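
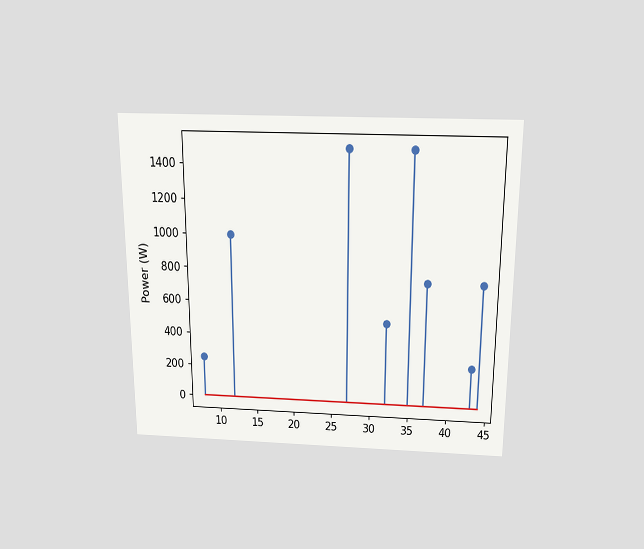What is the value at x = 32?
The chart is viewed slightly from above. The stem at x=32 reaches 500W.

500W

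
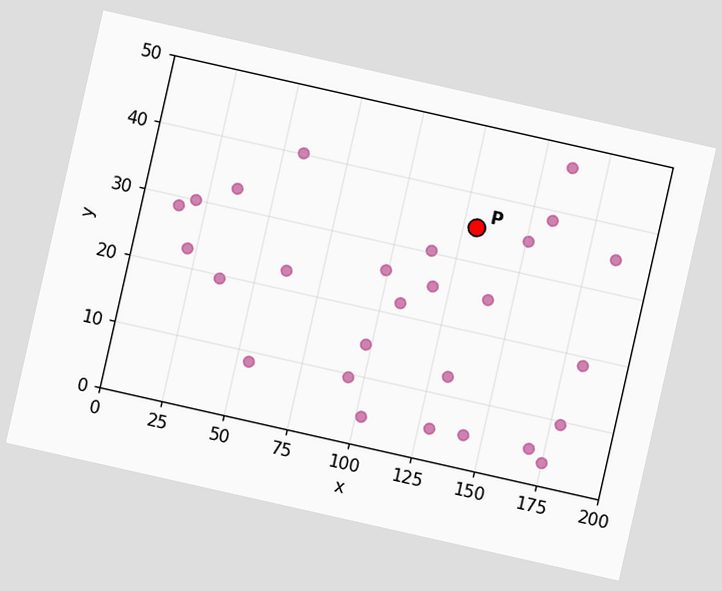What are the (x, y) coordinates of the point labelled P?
The chart is tilted about 13° clockwise. Following the gridlines from P to each axis, P sits at (130, 35).

(130, 35)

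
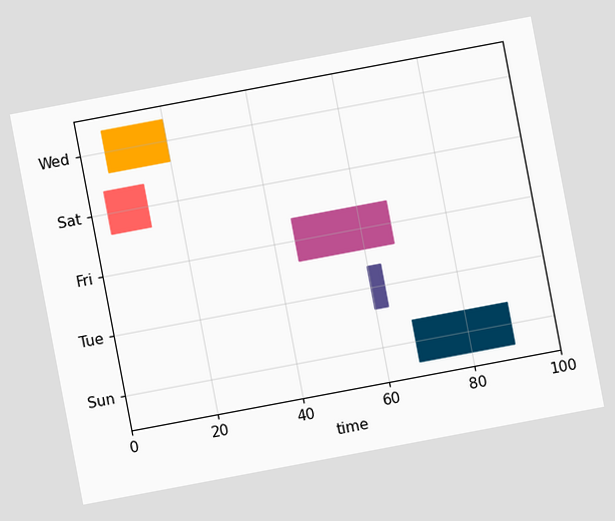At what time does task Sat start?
4

The chart is tilted about 11° counter-clockwise. The Sat bar begins at t=4.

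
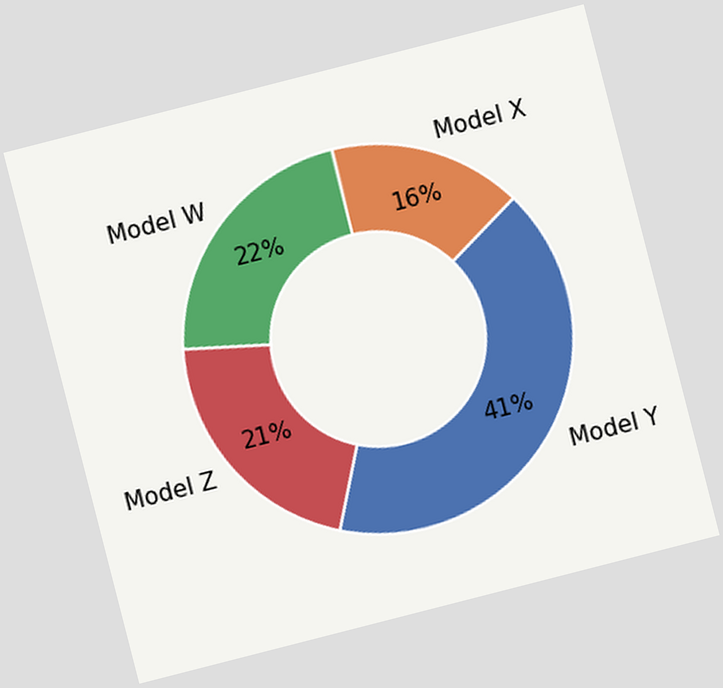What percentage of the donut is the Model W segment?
The chart is tilted about 14° counter-clockwise. The Model W segment takes up 22% of the ring.

22%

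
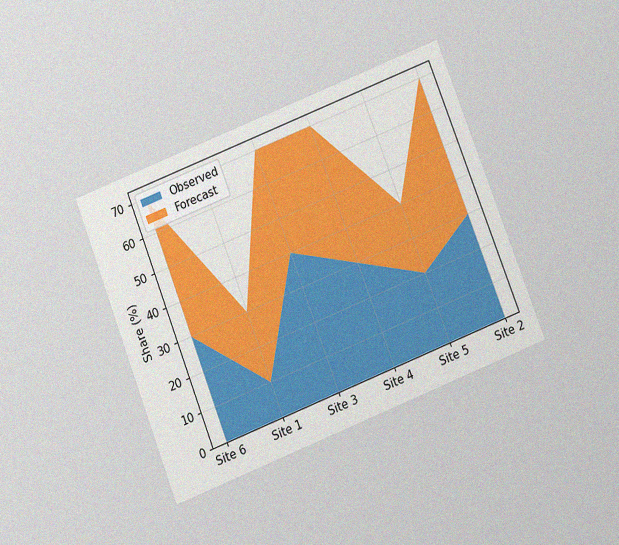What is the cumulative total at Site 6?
70%

The chart is tilted about 21° counter-clockwise and viewed slightly from below, with some photo noise. The stacked total at Site 6 reaches 70%.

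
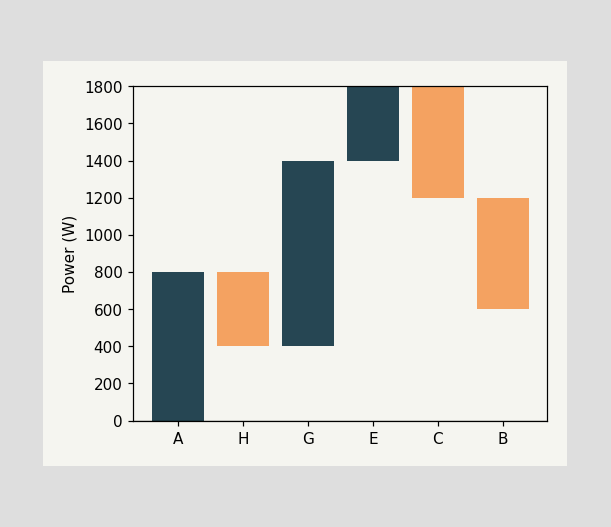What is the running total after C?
After C the running total reaches 1200W.

1200W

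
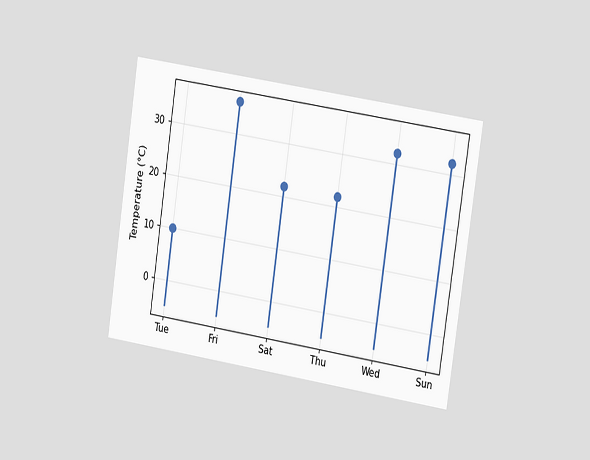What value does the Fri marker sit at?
The chart is tilted about 9° clockwise and viewed slightly from the right. The Fri marker sits at 36°C.

36°C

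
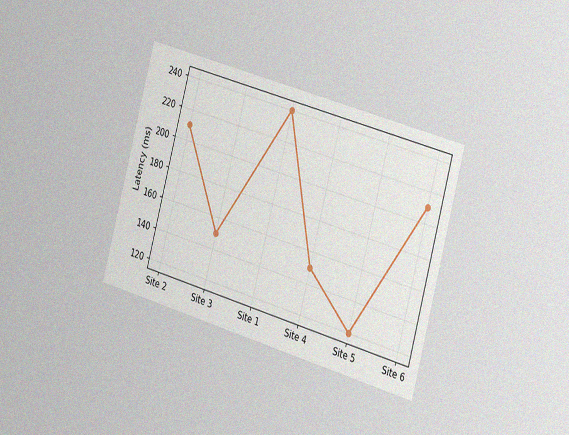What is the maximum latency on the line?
The chart is tilted about 16° clockwise and viewed slightly from the right, with some photo noise. The highest point is at Site 1, and reading across to the y-axis gives 240ms.

240ms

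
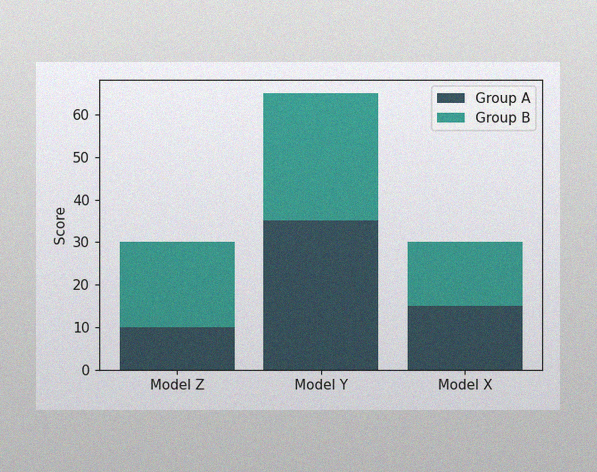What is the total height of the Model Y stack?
65

The image has some photo noise and uneven lighting. The Model Y stack's top reaches 65 on the y-axis.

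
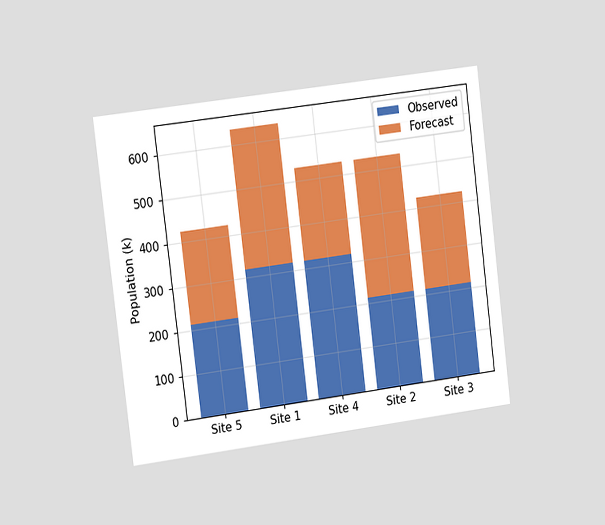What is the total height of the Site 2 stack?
The chart is tilted about 7° counter-clockwise and viewed slightly from the left. The Site 2 stack's top reaches 530k on the y-axis.

530k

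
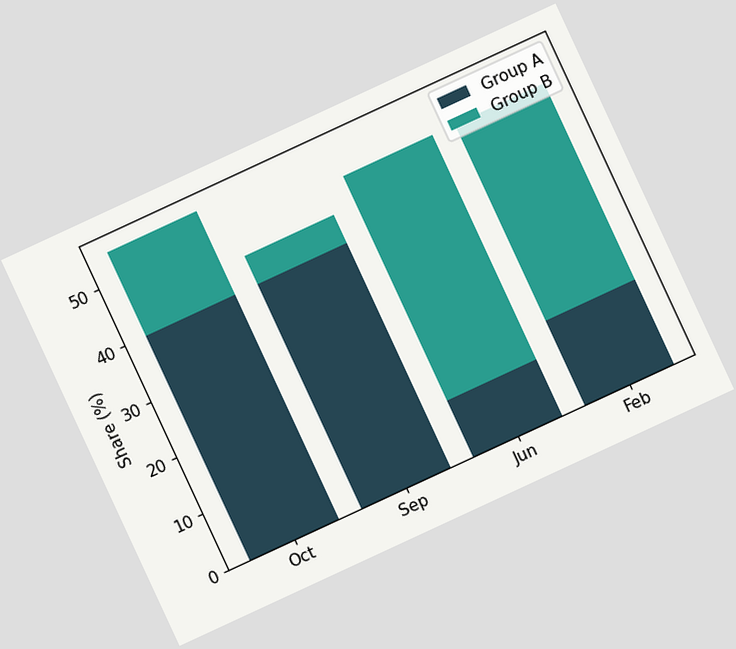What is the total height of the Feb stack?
50%

The chart is tilted about 25° counter-clockwise. The Feb stack's top reaches 50% on the y-axis.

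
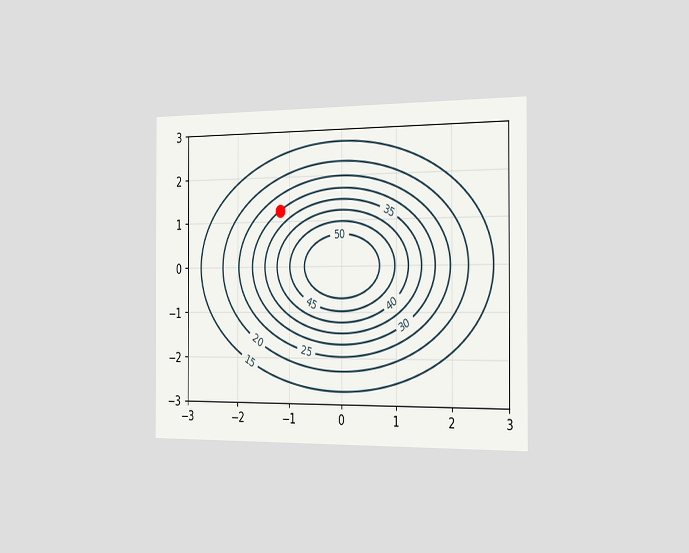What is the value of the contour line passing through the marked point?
30

The chart is viewed slightly from the right. The marked point sits on the contour labelled 30.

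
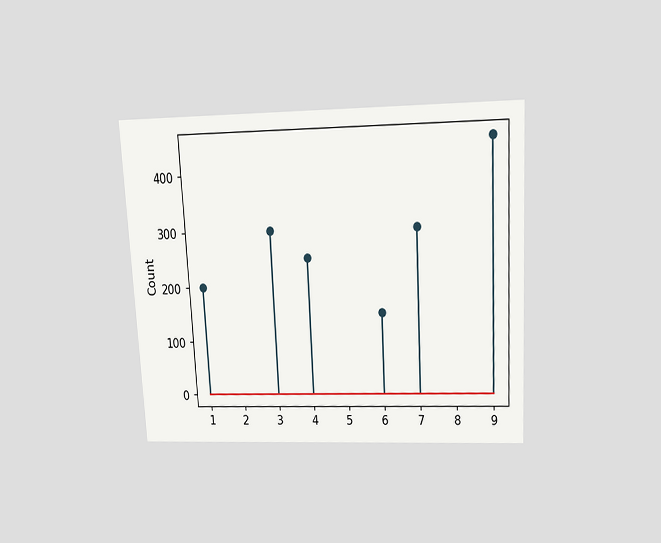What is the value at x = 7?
The chart is tilted about 3° counter-clockwise and viewed slightly from above. The stem at x=7 reaches 300.

300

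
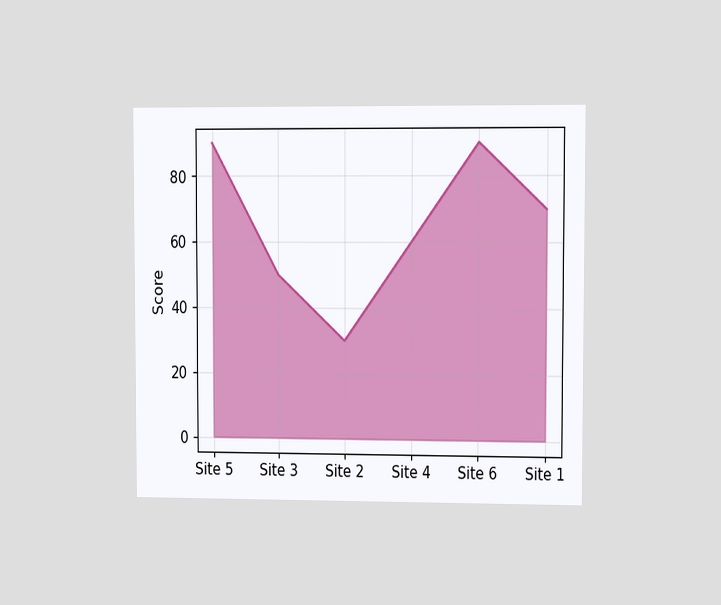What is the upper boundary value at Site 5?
The chart is viewed at a slight angle. At Site 5 the upper boundary is at 90.

90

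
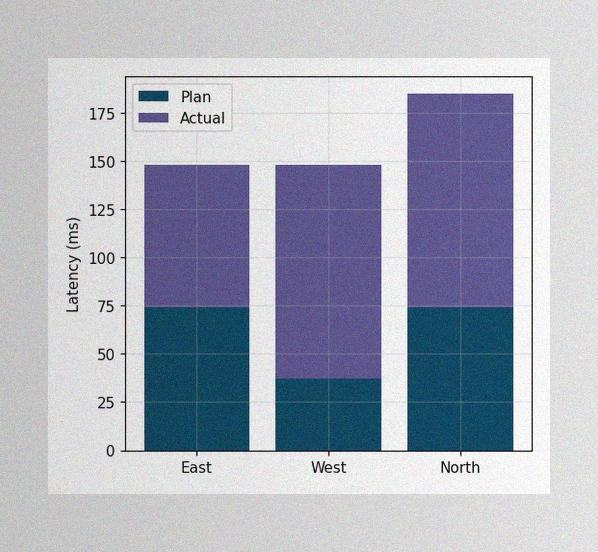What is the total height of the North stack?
185ms

The image has some photo noise and uneven lighting. The North stack's top reaches 185ms on the y-axis.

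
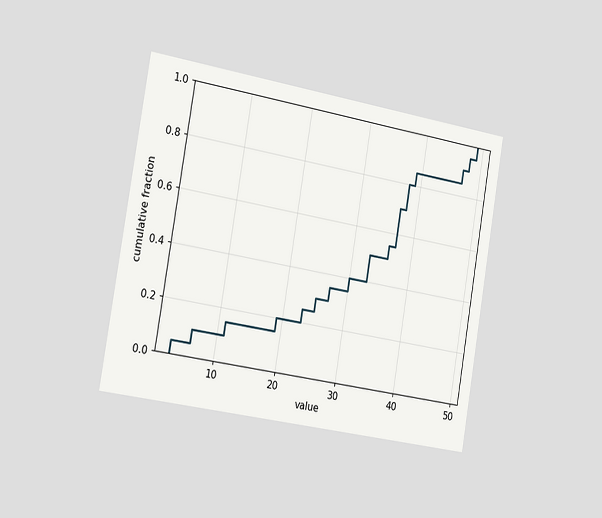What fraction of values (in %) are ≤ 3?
5%

The chart is tilted about 10° clockwise and viewed slightly from the left. At x=3 the ECDF step is at 5%.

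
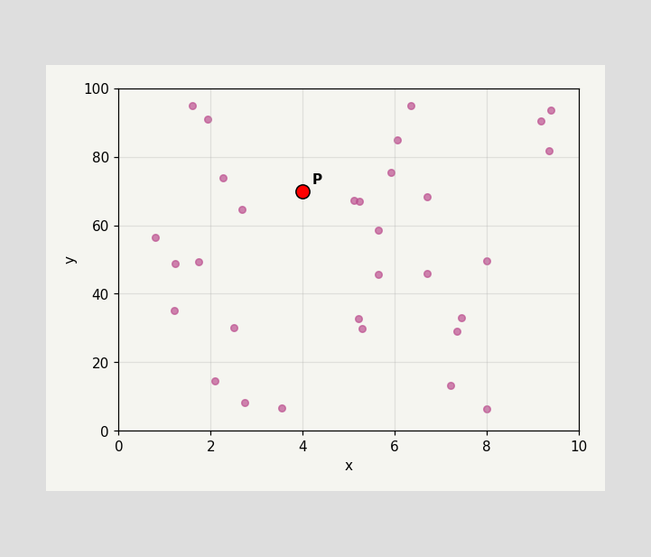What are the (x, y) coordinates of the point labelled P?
(4, 70)

Following the gridlines from P to each axis, P sits at (4, 70).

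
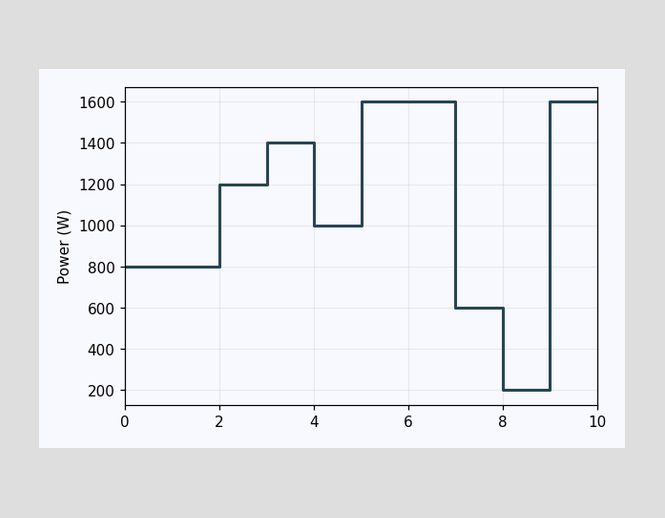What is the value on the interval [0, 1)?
On [0, 1) the step sits at 800W.

800W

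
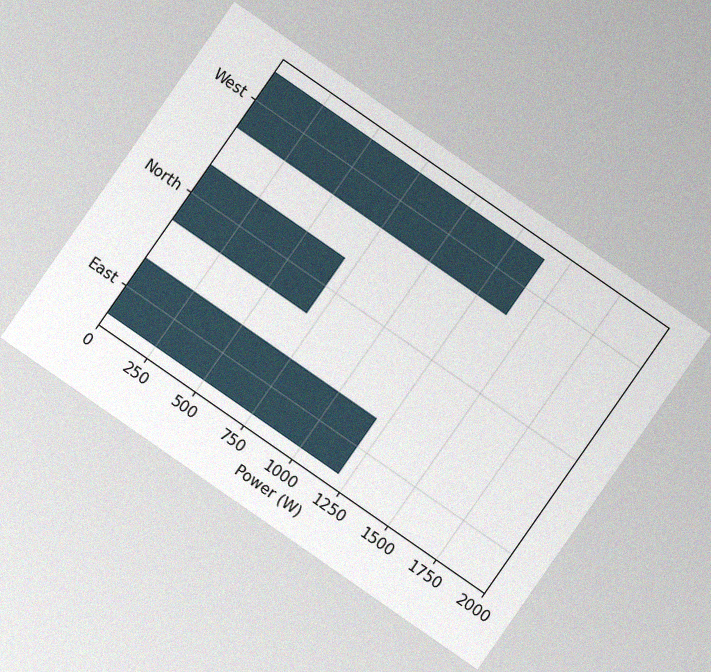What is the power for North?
The chart is tilted about 35° clockwise, with some photo noise. Reading along the chart's x-axis, the North bar reaches 700W.

700W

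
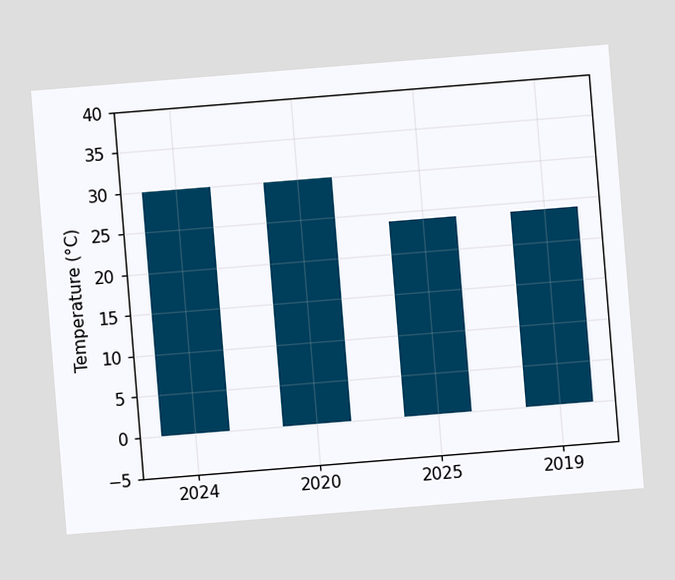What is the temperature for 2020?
30°C

The chart is tilted about 5° counter-clockwise. Reading along the chart's y-axis, the 2020 bar reaches 30°C.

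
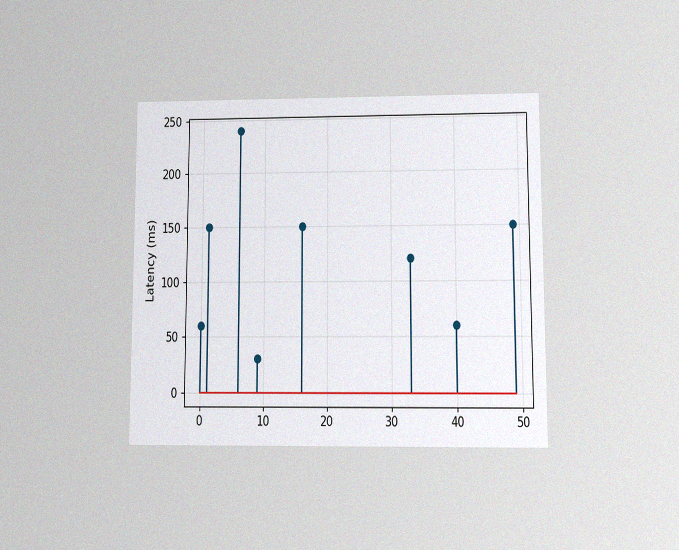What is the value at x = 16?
150ms

The chart is viewed at a slight angle, with some photo noise. The stem at x=16 reaches 150ms.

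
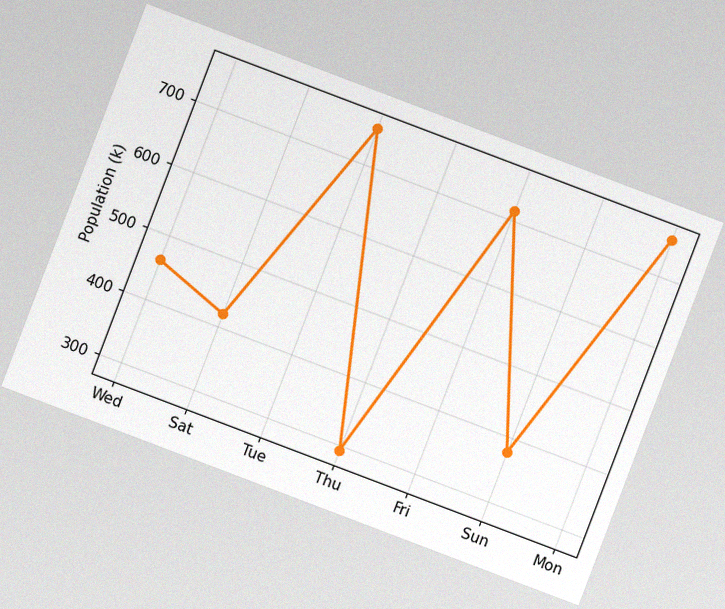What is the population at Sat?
420k

The chart is tilted about 21° clockwise, with some photo noise. At Sat, the line is at 420k.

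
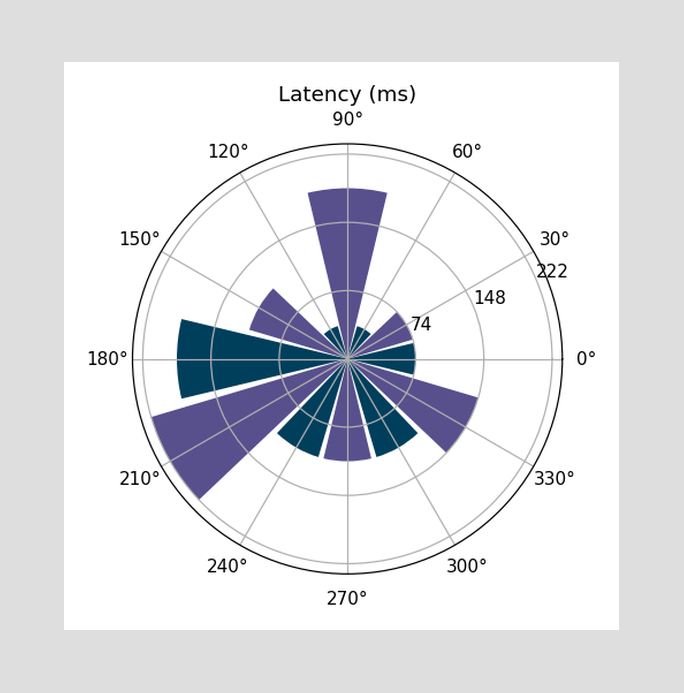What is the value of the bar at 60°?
37ms

The bar at 60° reaches 37ms on the radial axis.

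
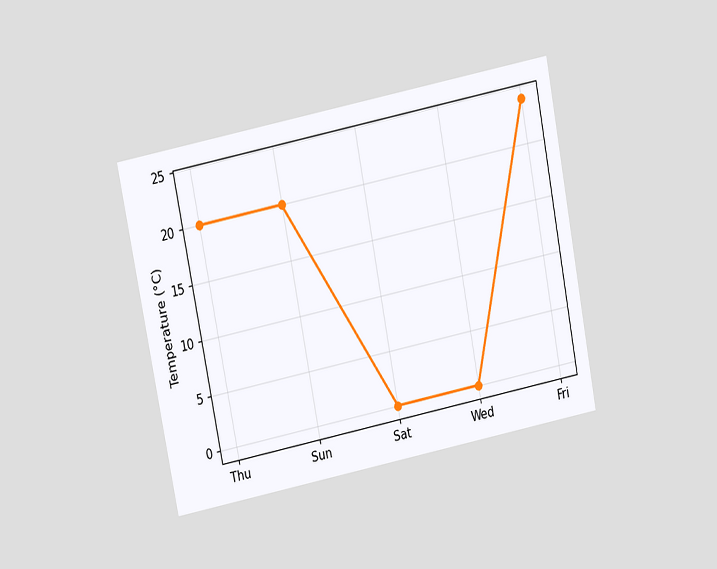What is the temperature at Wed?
The chart is tilted about 11° counter-clockwise and viewed slightly from above. At Wed, the line is at 0°C.

0°C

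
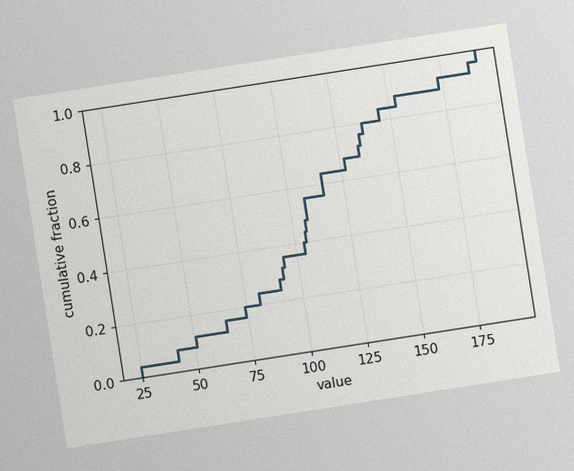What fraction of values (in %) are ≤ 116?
64%

The chart is tilted about 9° counter-clockwise, with some photo noise. At x=116 the ECDF step is at 64%.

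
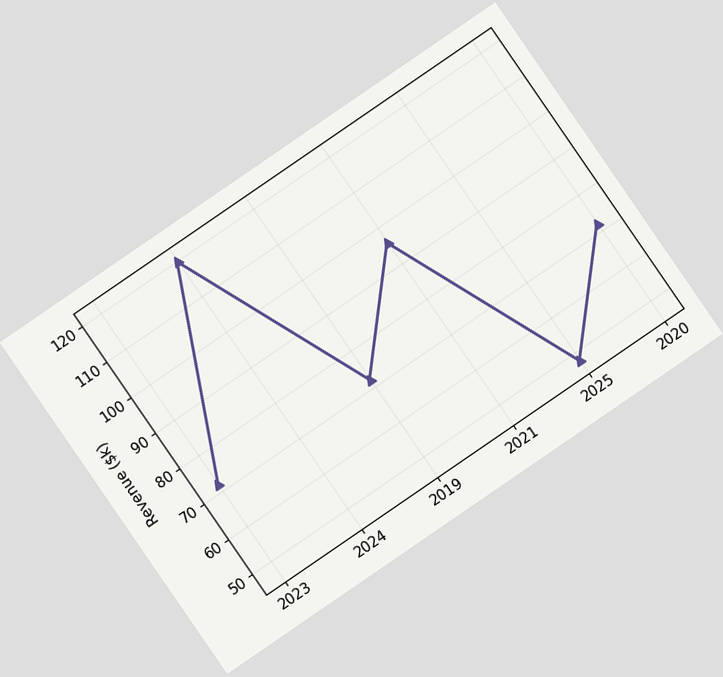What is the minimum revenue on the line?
The chart is tilted about 34° counter-clockwise. The lowest point is at 2025, and reading across to the y-axis gives $48k.

$48k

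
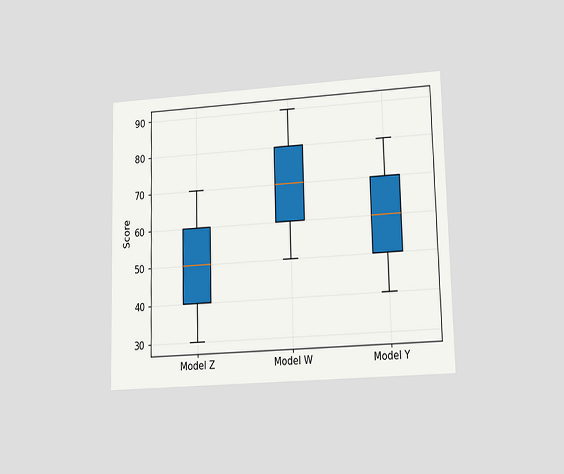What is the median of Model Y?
The chart is viewed at a slight angle. The median line in the Model Y box sits at 60.

60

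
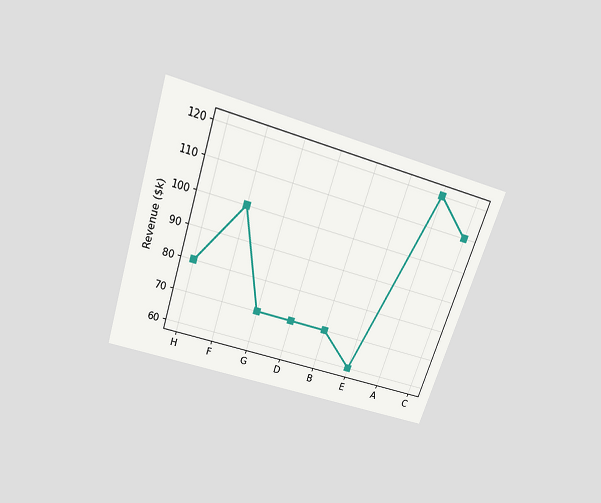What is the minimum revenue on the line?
$60k

The chart is tilted about 18° clockwise and viewed slightly from above. The lowest point is at E, and reading across to the y-axis gives $60k.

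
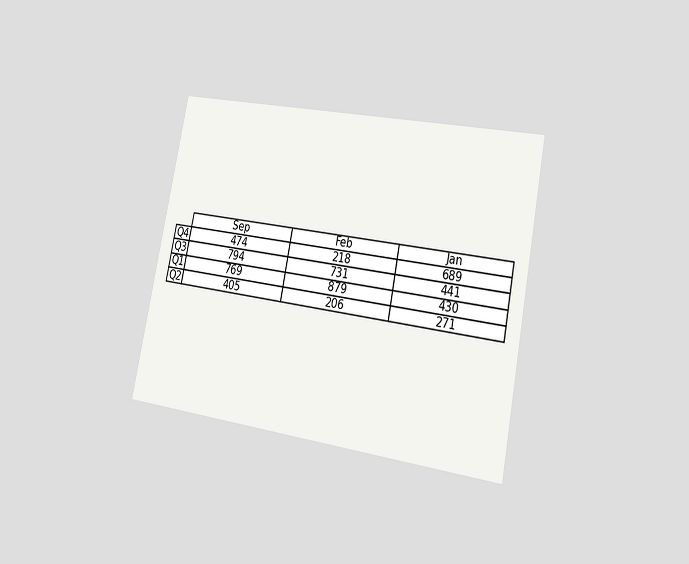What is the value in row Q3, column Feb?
731

The chart is tilted about 11° clockwise and viewed slightly from the right. The (Q3, Feb) cell reads 731.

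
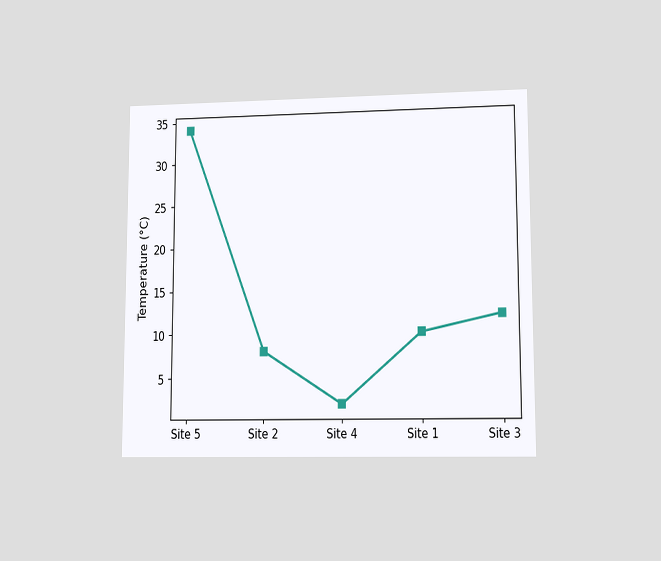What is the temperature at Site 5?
The chart is viewed at a slight angle. At Site 5, the line is at 34°C.

34°C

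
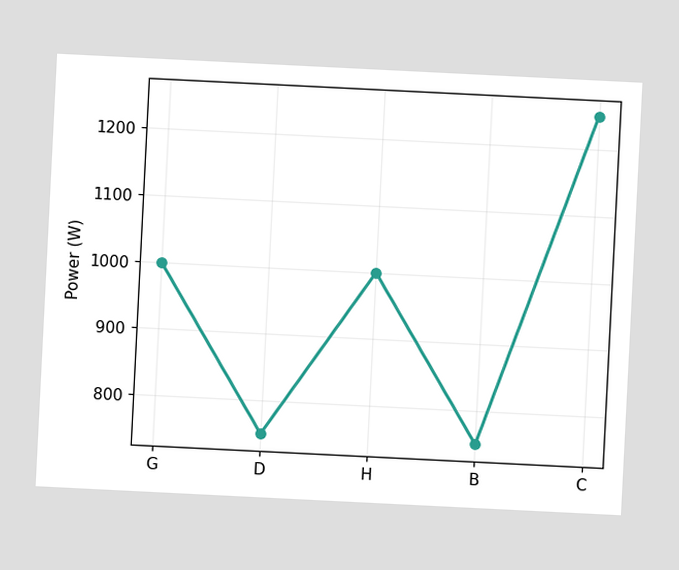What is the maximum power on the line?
The chart is tilted about 3° clockwise. The highest point is at C, and reading across to the y-axis gives 1250W.

1250W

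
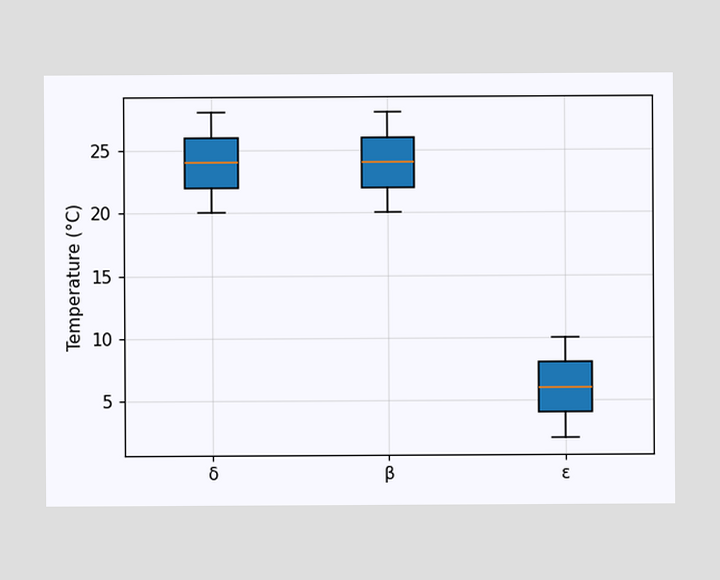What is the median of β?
24°C

The median line in the β box sits at 24°C.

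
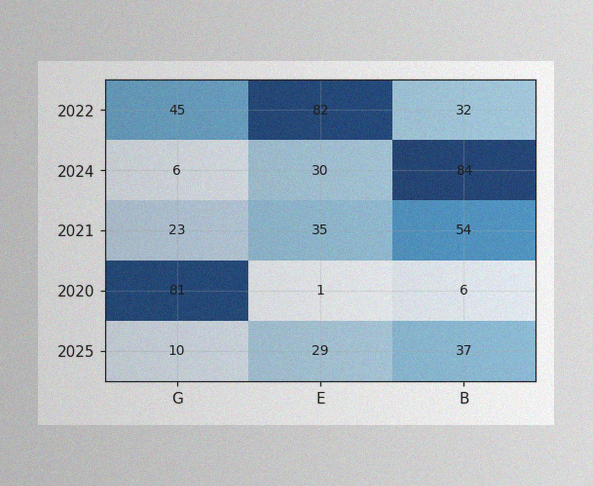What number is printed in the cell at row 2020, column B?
The image has some photo noise and uneven lighting. The (2020, B) cell reads 6.

6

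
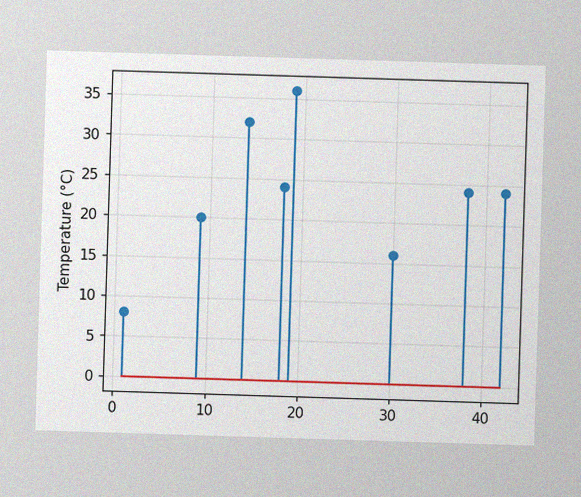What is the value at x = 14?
32°C

The image has some photo noise and uneven lighting. The stem at x=14 reaches 32°C.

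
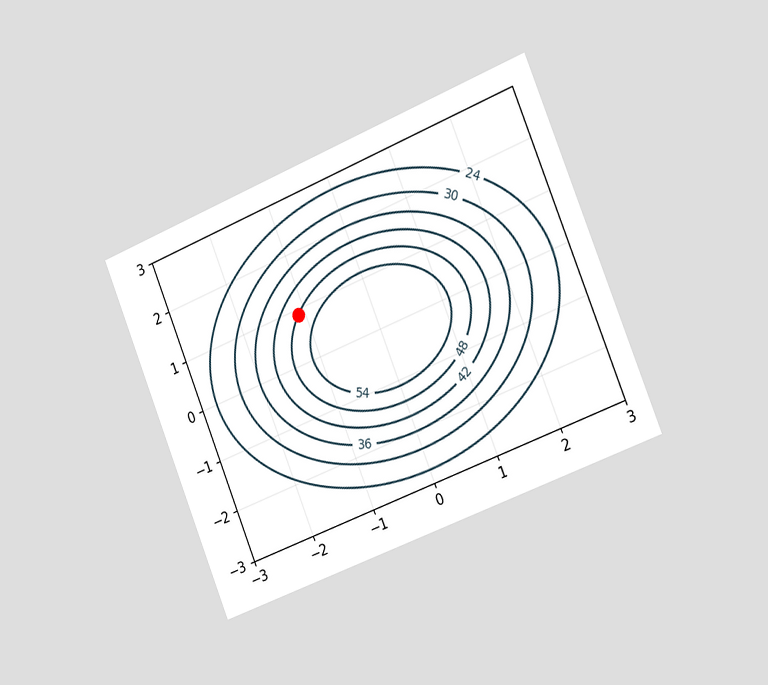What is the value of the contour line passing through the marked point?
The chart is tilted about 22° counter-clockwise and viewed slightly from the right. The marked point sits on the contour labelled 48.

48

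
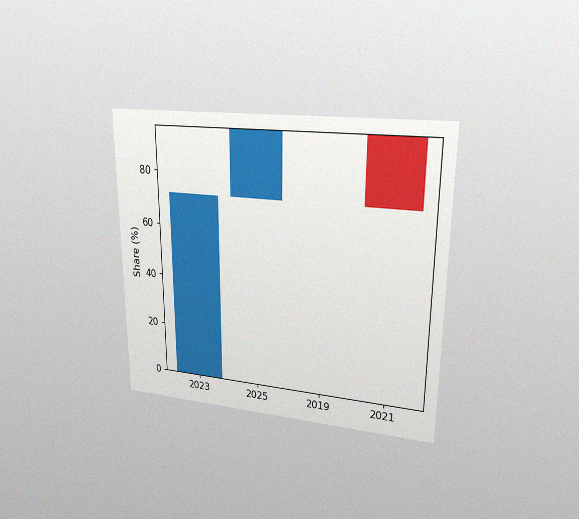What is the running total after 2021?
72%

The chart is viewed at a slight angle, with some photo noise. After 2021 the running total reaches 72%.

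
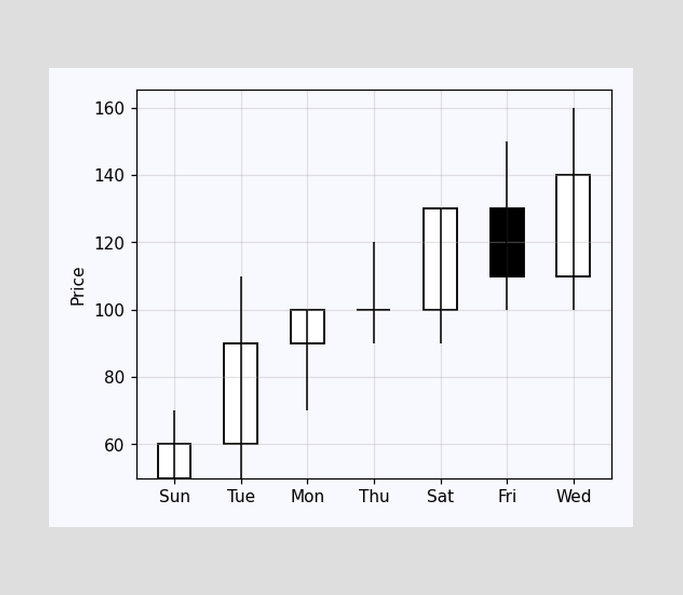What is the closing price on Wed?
140

The Wed candle closes at 140.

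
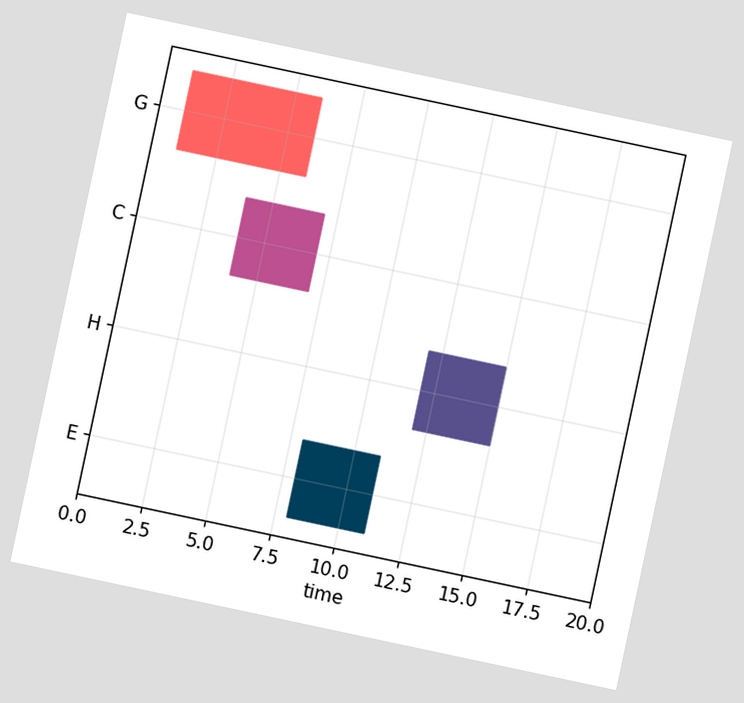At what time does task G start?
1

The chart is tilted about 12° clockwise. The G bar begins at t=1.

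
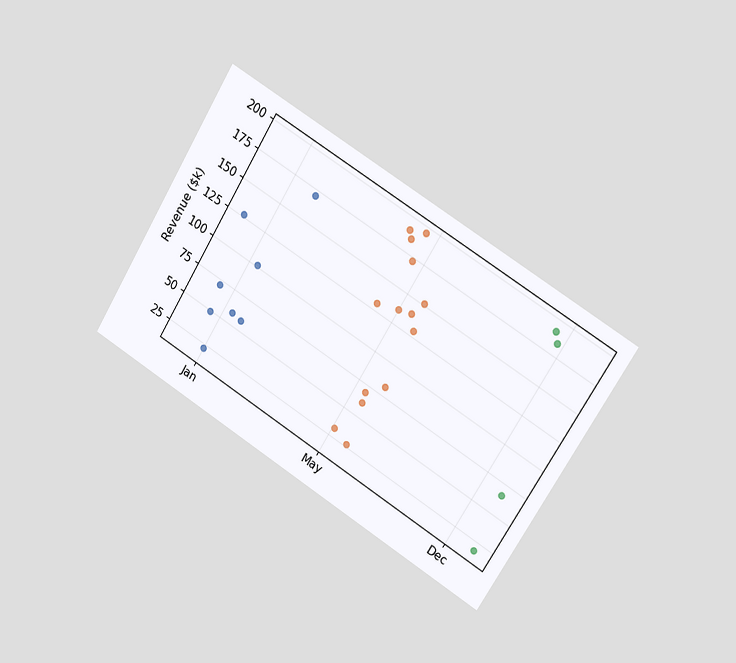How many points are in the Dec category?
The chart is tilted about 32° clockwise and viewed slightly from the right. Counting the markers in the Dec column gives 4.

4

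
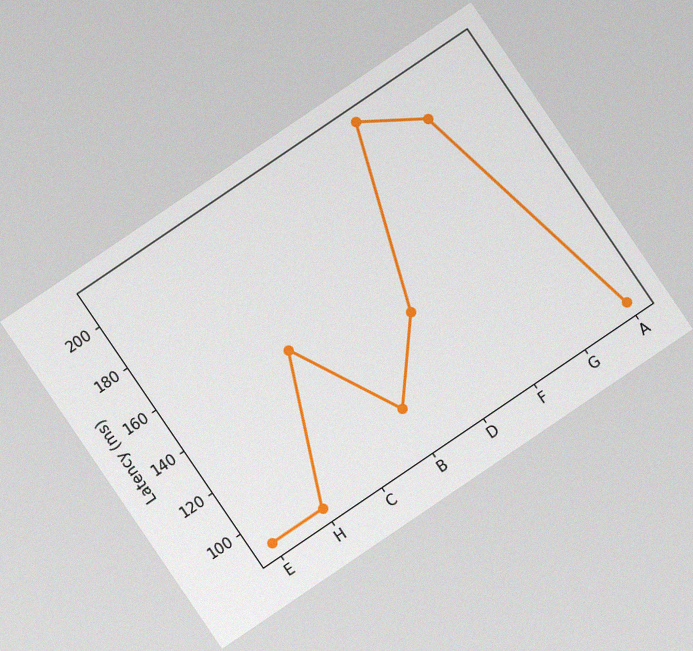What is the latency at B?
The chart is tilted about 34° counter-clockwise, with some photo noise. At B, the line is at 105ms.

105ms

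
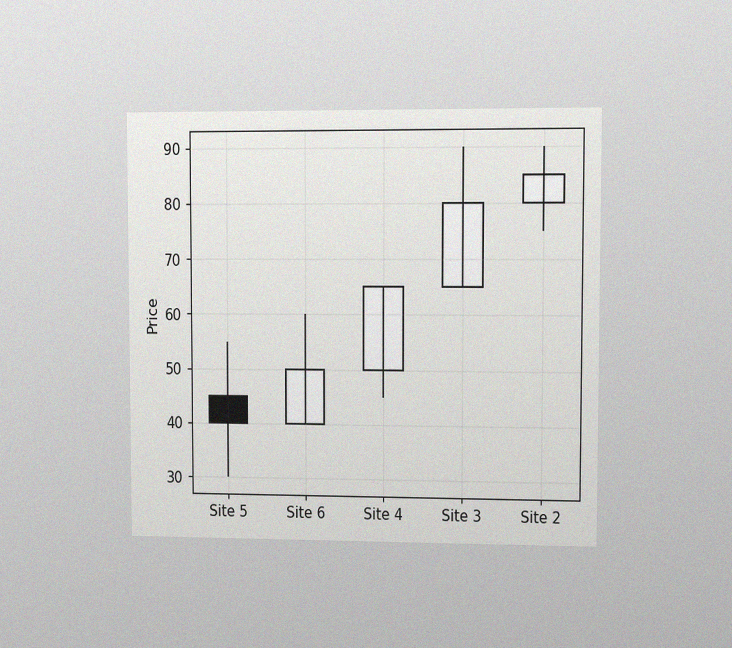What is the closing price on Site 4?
The chart is viewed at a slight angle, with some photo noise. The Site 4 candle closes at 65.

65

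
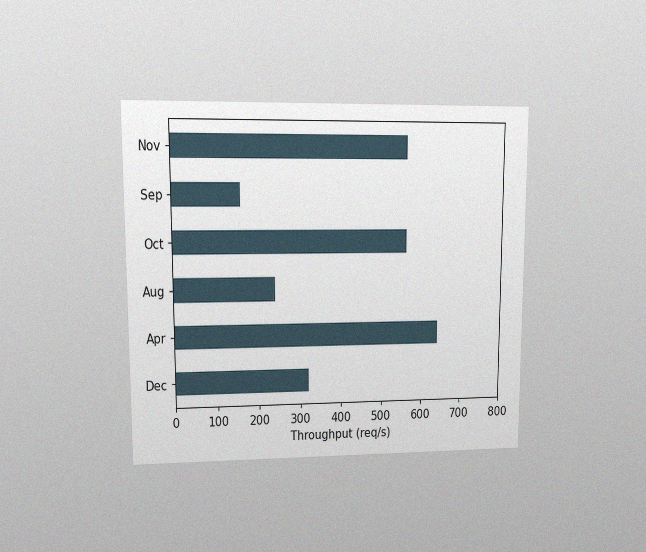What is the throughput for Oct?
The chart is viewed at a slight angle, with some photo noise. Reading along the chart's x-axis, the Oct bar reaches 560req/s.

560req/s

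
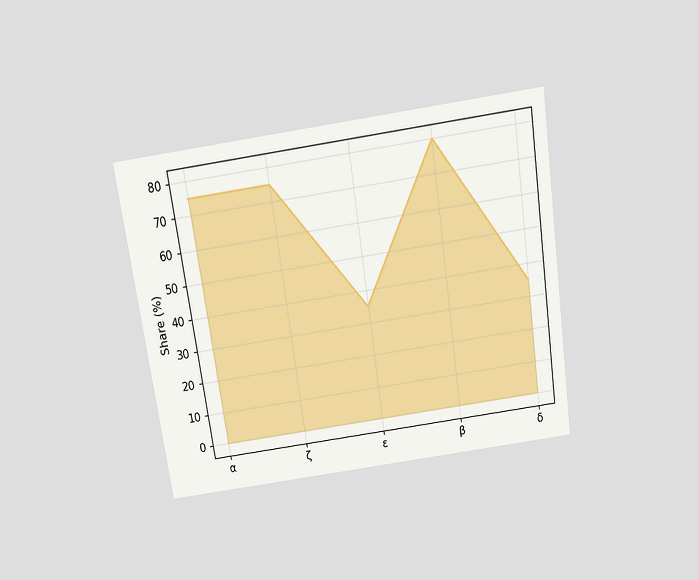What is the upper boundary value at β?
80%

The chart is tilted about 8° counter-clockwise and viewed slightly from above. At β the upper boundary is at 80%.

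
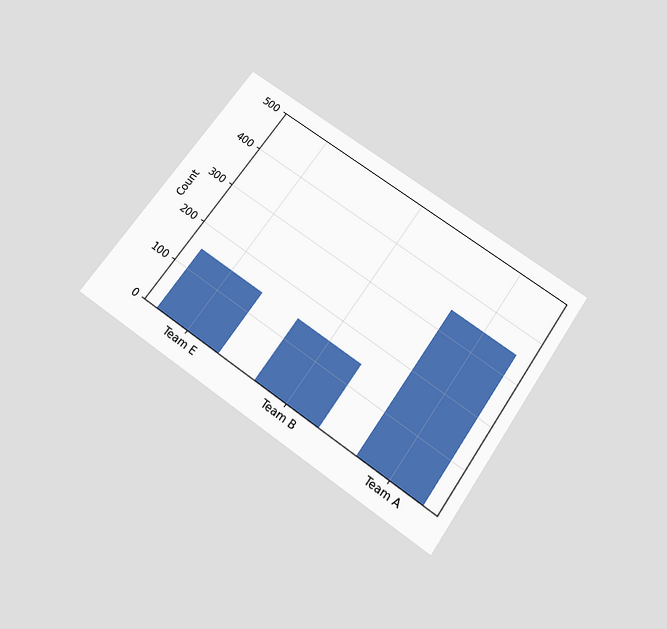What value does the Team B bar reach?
The chart is tilted about 35° clockwise and viewed slightly from below. Reading along the chart's y-axis, the Team B bar reaches 150.

150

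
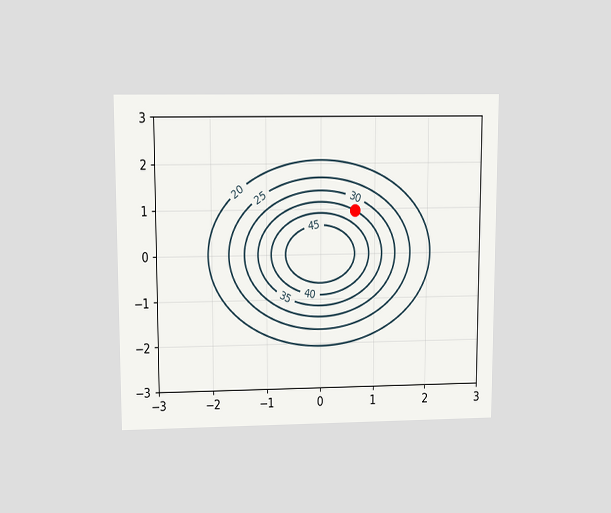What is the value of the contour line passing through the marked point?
35

The chart is viewed at a slight angle. The marked point sits on the contour labelled 35.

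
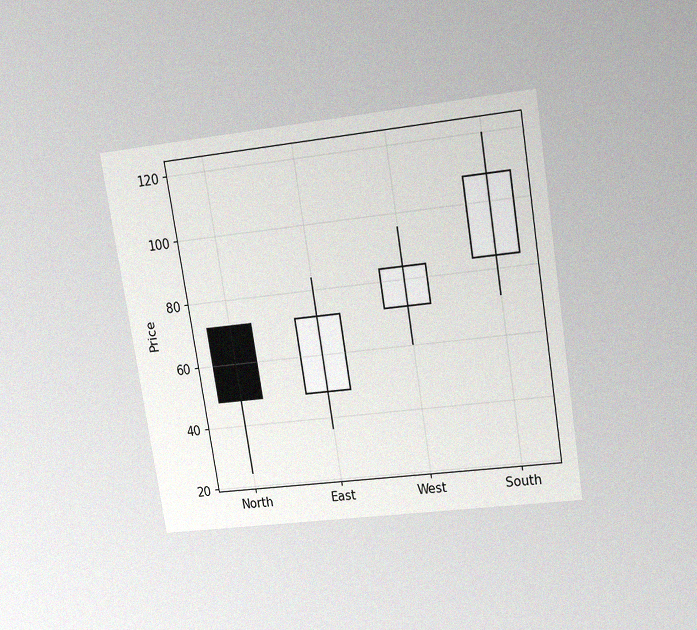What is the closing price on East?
The chart is tilted about 9° counter-clockwise and viewed slightly from above, with some photo noise. The East candle closes at 72.

72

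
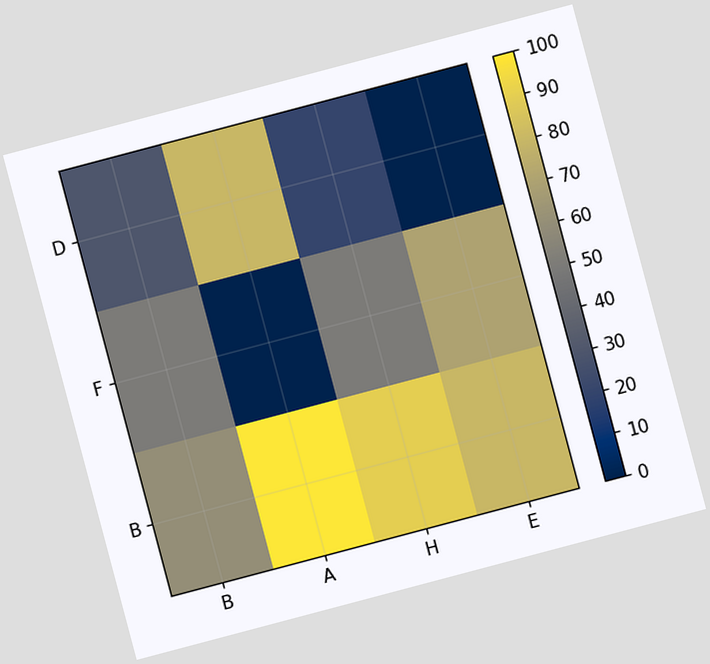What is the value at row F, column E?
The chart is tilted about 15° counter-clockwise. Matching cell (F, E) against the colorbar gives 70.

70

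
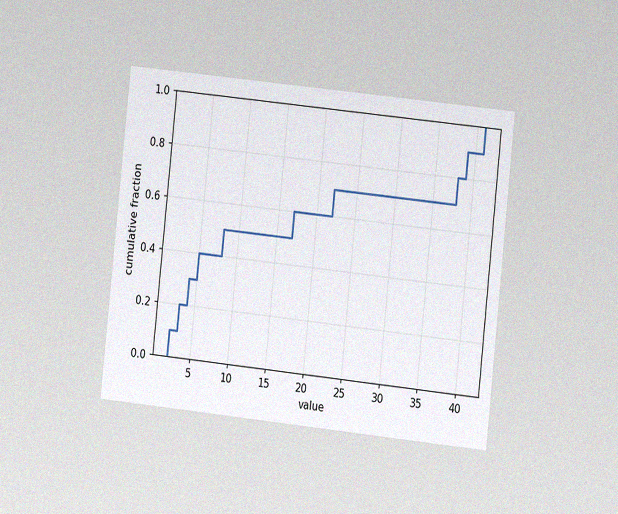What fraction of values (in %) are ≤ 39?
The chart is tilted about 6° clockwise and viewed at a slight angle, with some photo noise. At x=39 the ECDF step is at 90%.

90%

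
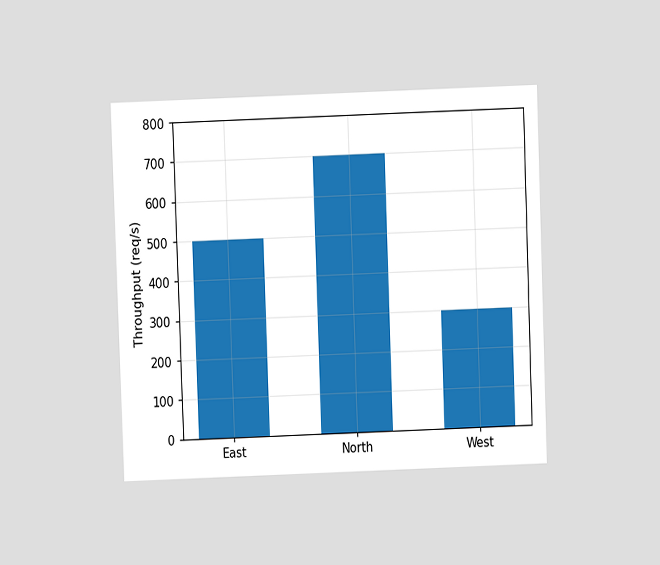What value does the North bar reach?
700req/s

The chart is tilted about 2° counter-clockwise and viewed at a slight angle. Reading along the chart's y-axis, the North bar reaches 700req/s.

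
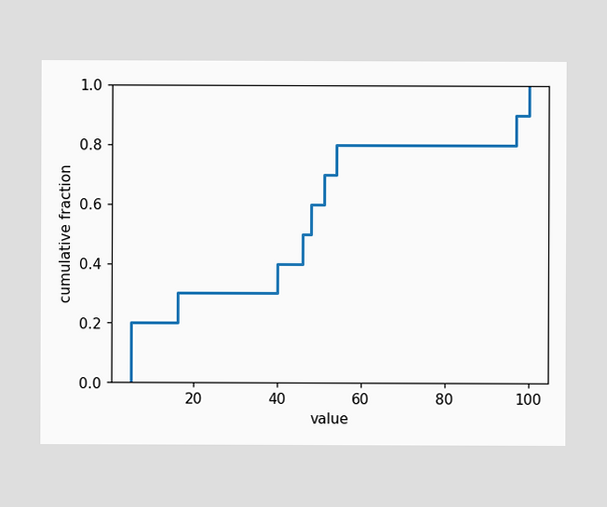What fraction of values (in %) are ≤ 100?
At x=100 the ECDF step is at 100%.

100%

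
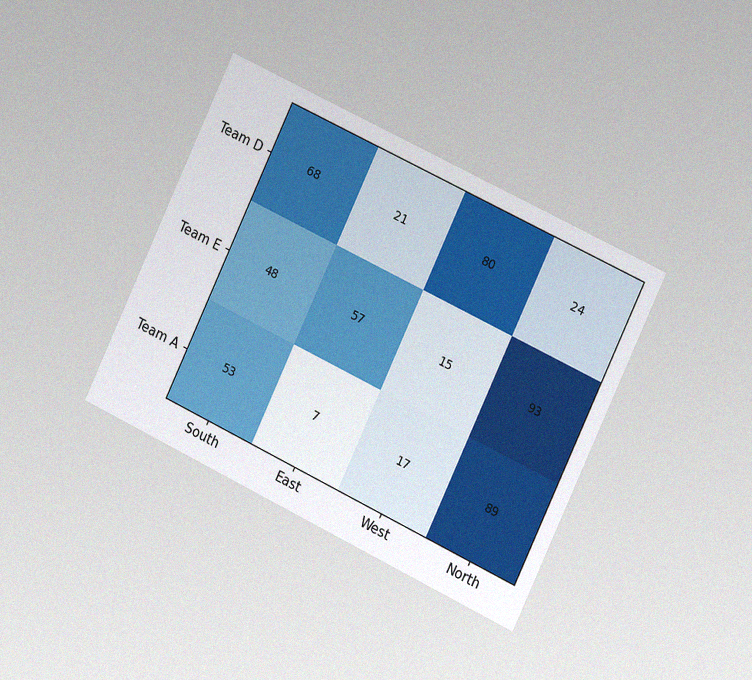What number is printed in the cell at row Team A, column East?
7

The chart is tilted about 25° clockwise and viewed slightly from the right, with some photo noise. The (Team A, East) cell reads 7.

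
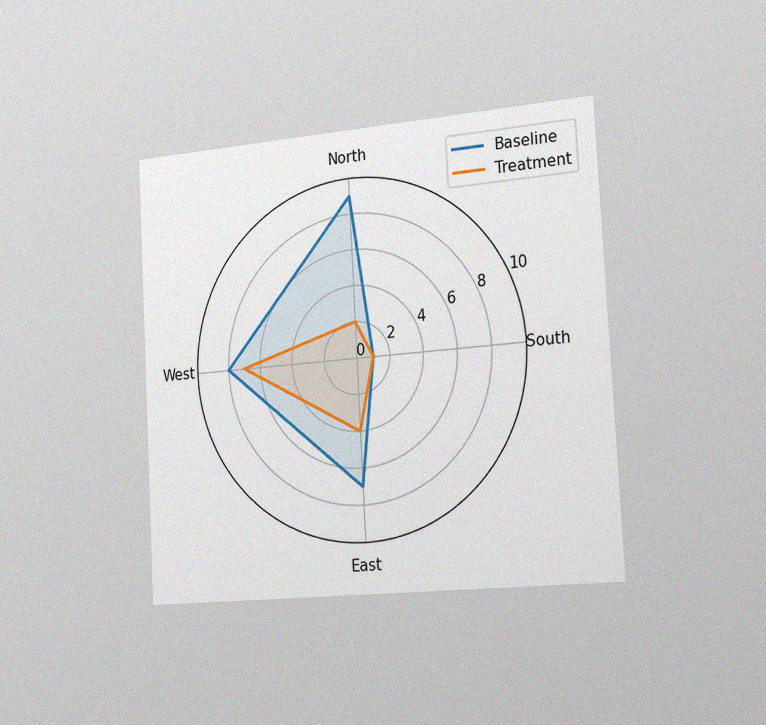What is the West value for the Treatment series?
The chart is tilted about 3° counter-clockwise and viewed slightly from the right, with some photo noise. On the West axis, Treatment reaches 7.

7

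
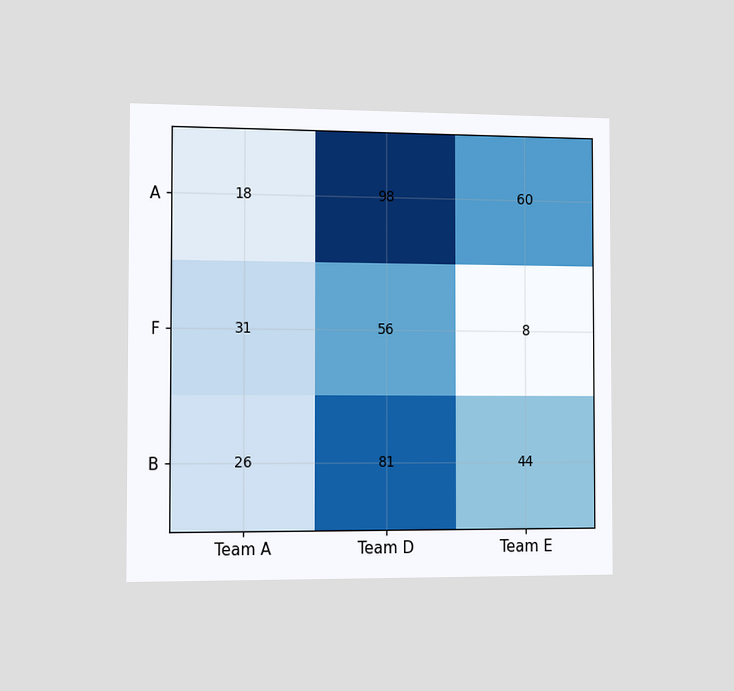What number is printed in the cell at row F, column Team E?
8

The chart is viewed slightly from the left. The (F, Team E) cell reads 8.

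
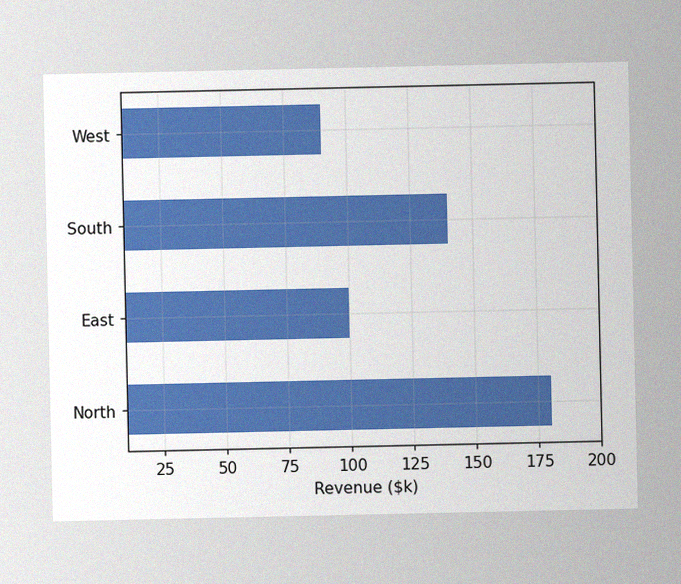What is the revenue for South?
$140k

The image has some photo noise and uneven lighting. Reading along the chart's x-axis, the South bar reaches $140k.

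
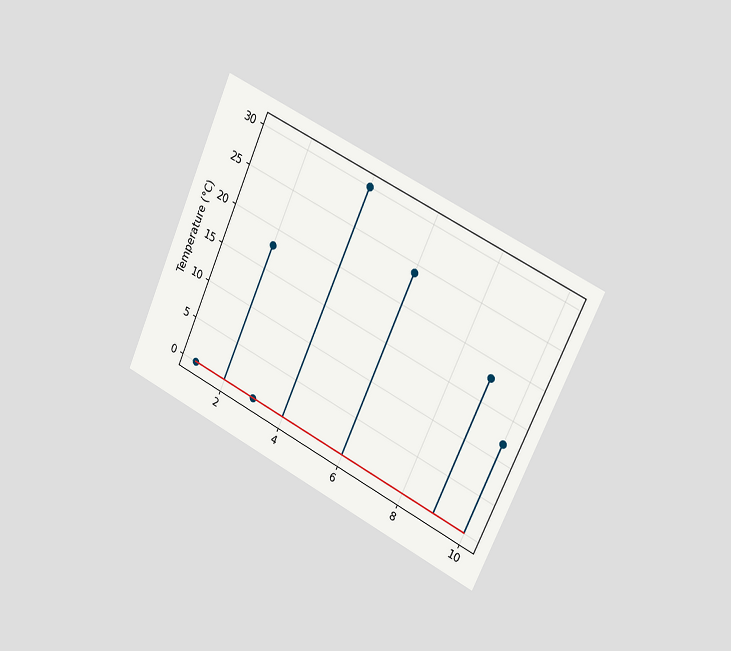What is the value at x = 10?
The chart is tilted about 24° clockwise and viewed slightly from the right. The stem at x=10 reaches 12°C.

12°C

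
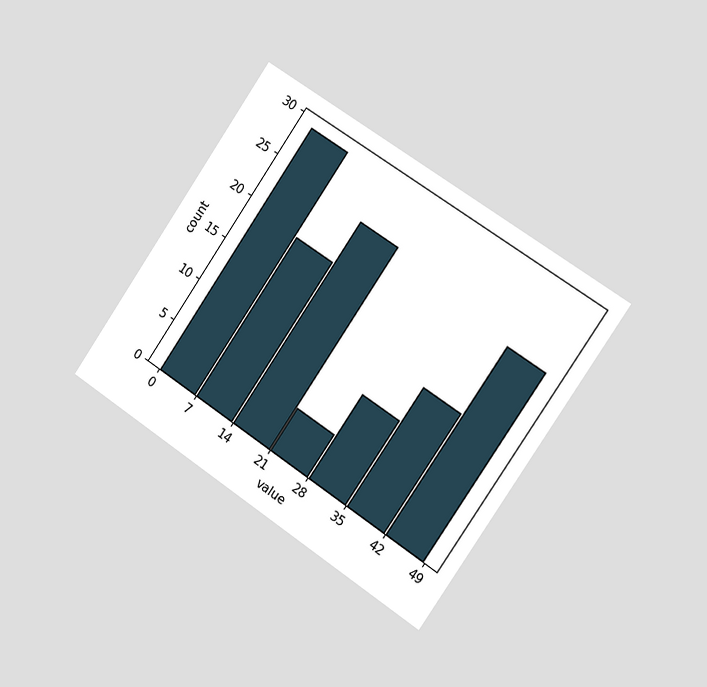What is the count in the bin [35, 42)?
14

The chart is tilted about 34° clockwise and viewed slightly from the right. The [35, 42) bin has height 14.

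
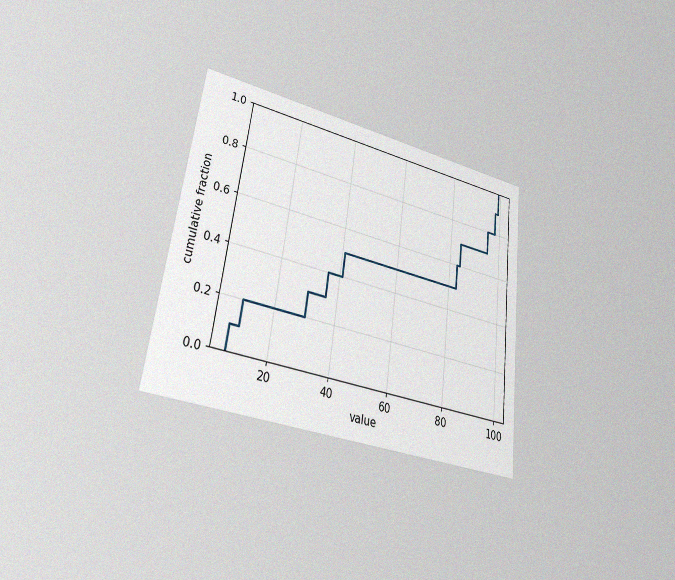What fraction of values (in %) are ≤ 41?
The chart is tilted about 7° clockwise and viewed at a slight angle, with some photo noise. At x=41 the ECDF step is at 50%.

50%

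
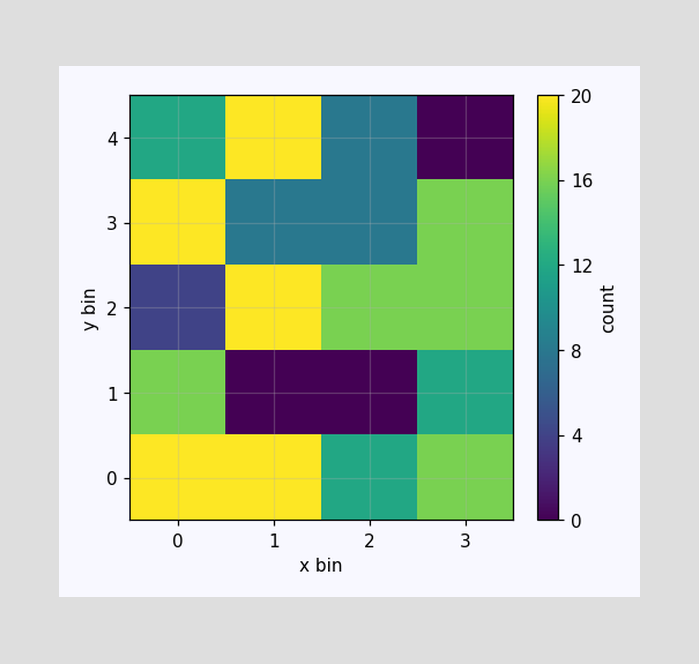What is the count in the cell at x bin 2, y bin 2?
16

Matching the cell (2, 2) against the colorbar gives 16.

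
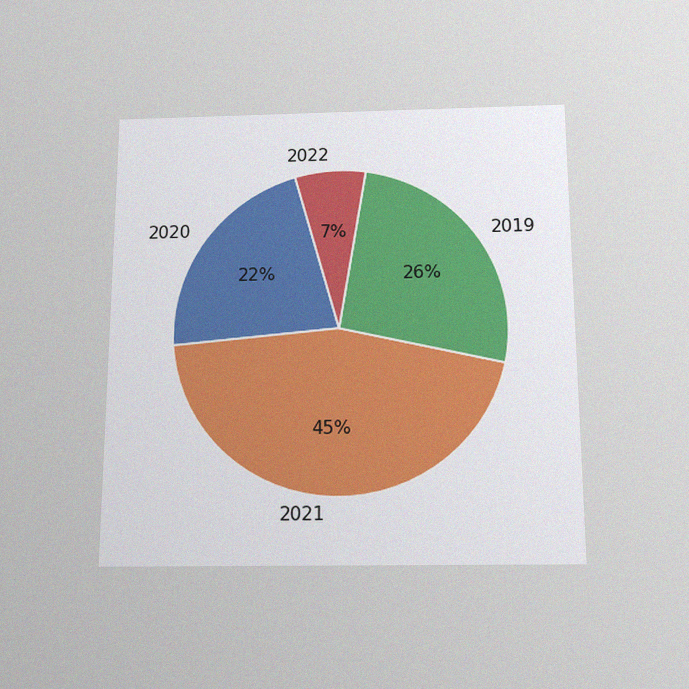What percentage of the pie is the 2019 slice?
The chart is viewed slightly from below, with some photo noise. The 2019 slice takes up 26% of the pie.

26%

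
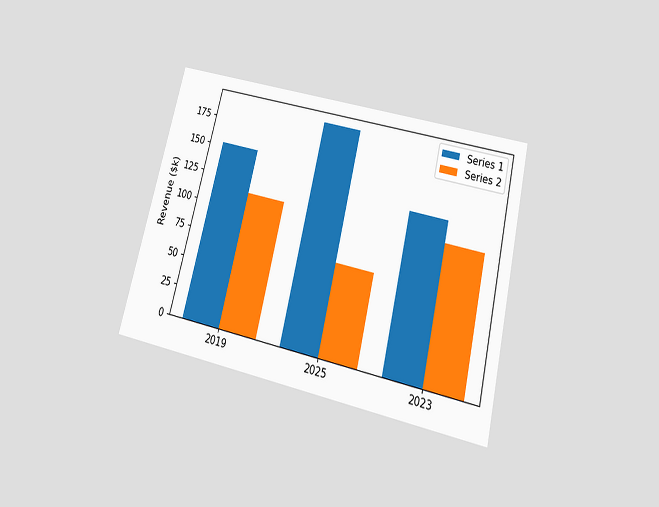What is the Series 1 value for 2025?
$190k

The chart is tilted about 14° clockwise and viewed slightly from below. The Series 1 bar at 2025 reaches $190k on the y-axis.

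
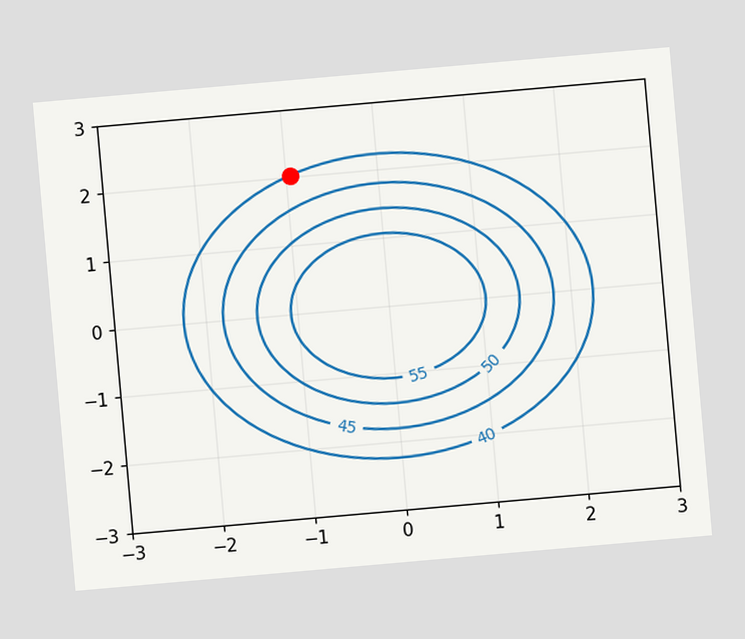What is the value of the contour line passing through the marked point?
The chart is tilted about 5° counter-clockwise. The marked point sits on the contour labelled 40.

40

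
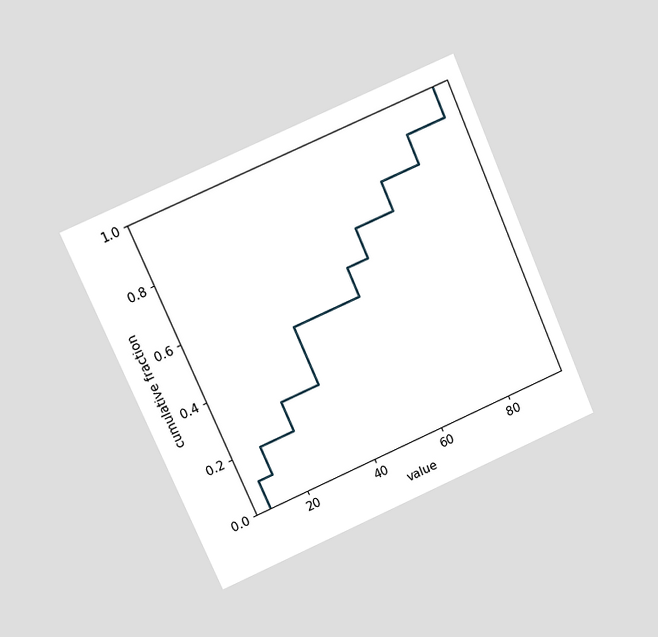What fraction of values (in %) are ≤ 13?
The chart is tilted about 23° counter-clockwise and viewed at a slight angle. At x=13 the ECDF step is at 20%.

20%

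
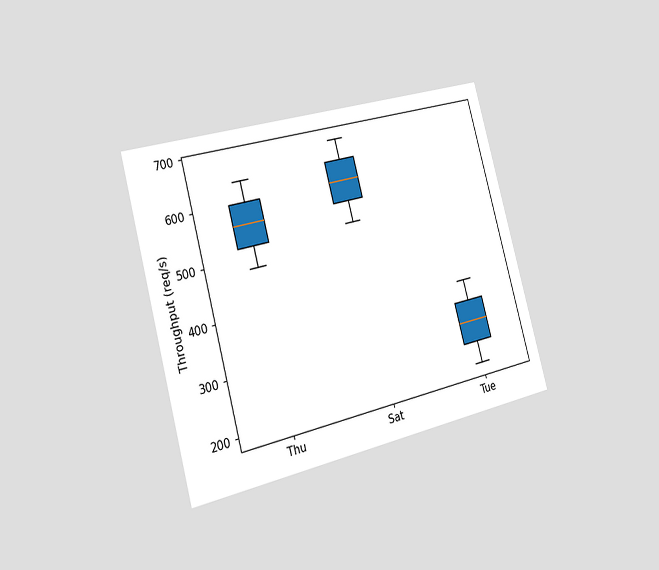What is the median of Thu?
The chart is tilted about 15° counter-clockwise and viewed slightly from the left. The median line in the Thu box sits at 560req/s.

560req/s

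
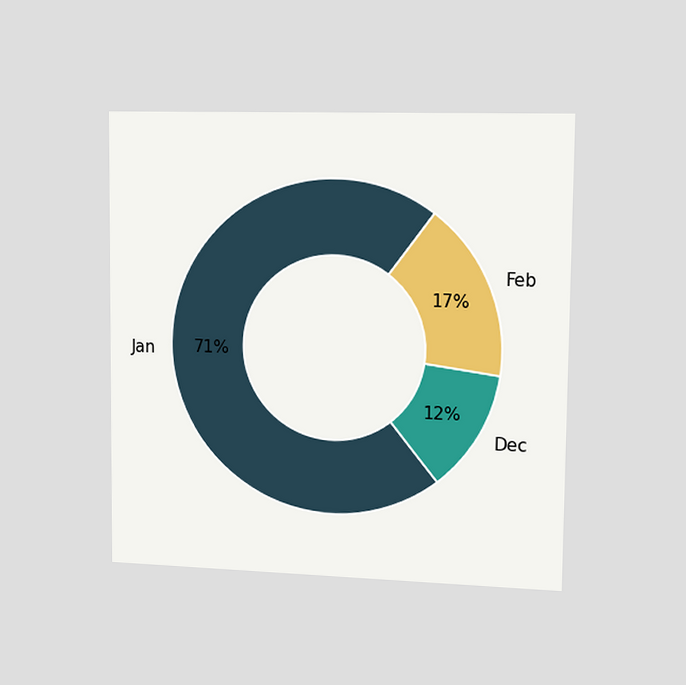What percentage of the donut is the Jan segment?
71%

The chart is viewed slightly from the right. The Jan segment takes up 71% of the ring.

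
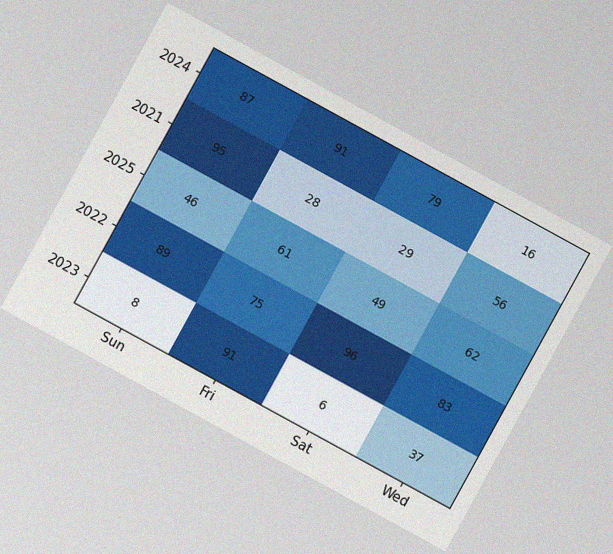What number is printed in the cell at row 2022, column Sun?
89

The chart is tilted about 29° clockwise, with some photo noise. The (2022, Sun) cell reads 89.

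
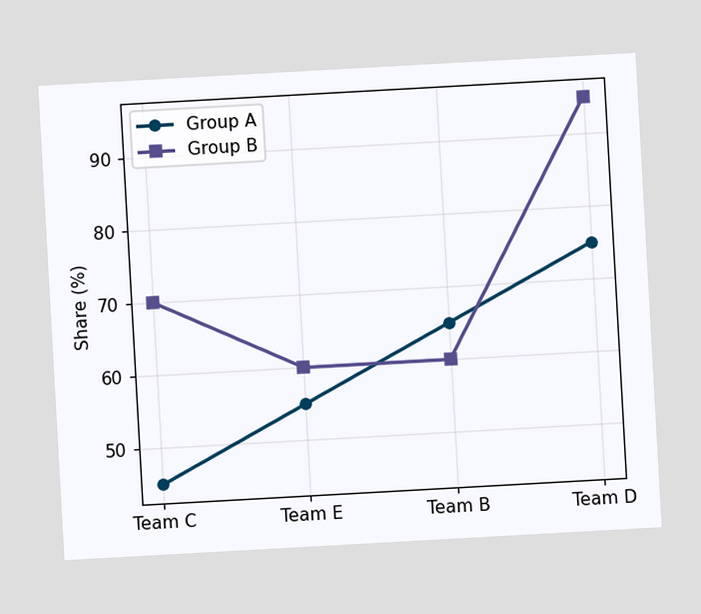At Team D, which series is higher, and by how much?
Group B, by 20%

The chart is tilted about 3° counter-clockwise. At Team D, Group B sits above the other line by 20%.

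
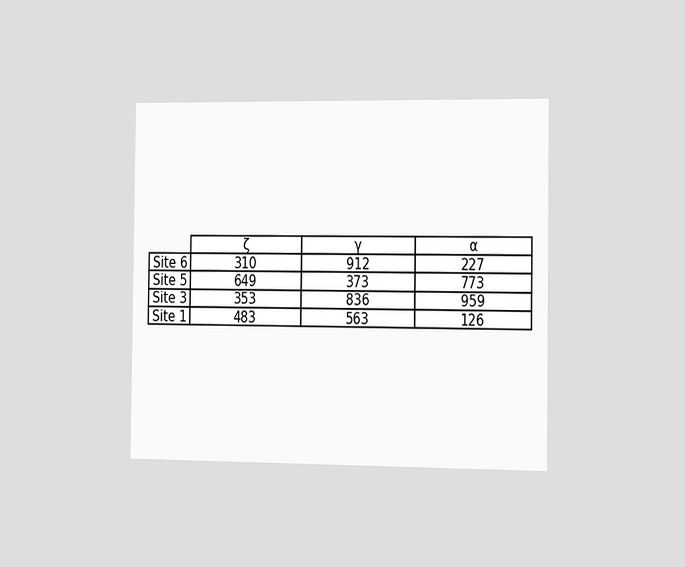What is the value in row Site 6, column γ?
The chart is viewed slightly from the right. The (Site 6, γ) cell reads 912.

912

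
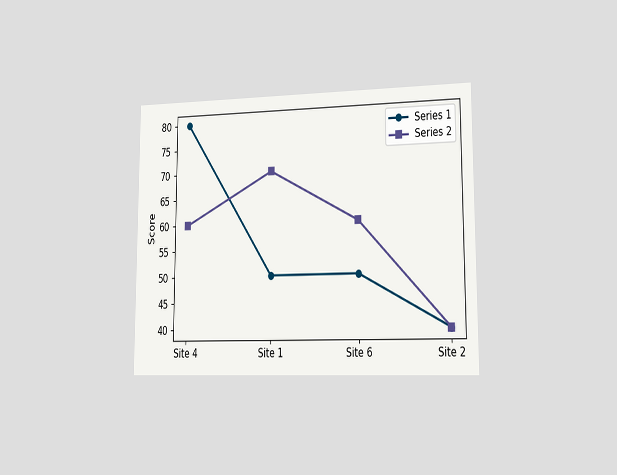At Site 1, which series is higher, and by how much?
The chart is viewed slightly from the right. At Site 1, Series 2 sits above the other line by 20.

Series 2, by 20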